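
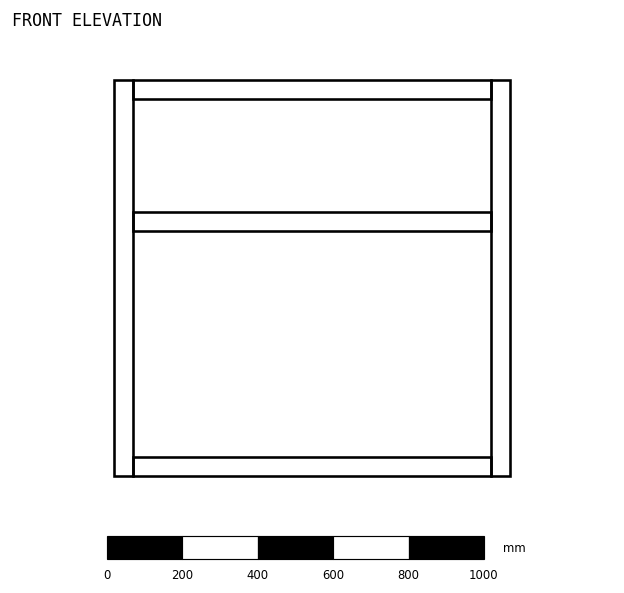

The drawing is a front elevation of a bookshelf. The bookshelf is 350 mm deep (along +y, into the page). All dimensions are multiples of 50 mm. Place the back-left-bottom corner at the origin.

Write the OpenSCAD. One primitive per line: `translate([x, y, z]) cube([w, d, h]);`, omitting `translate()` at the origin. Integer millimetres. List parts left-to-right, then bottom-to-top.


cube([50, 350, 1050]);
translate([50, 0, 0]) cube([950, 350, 50]);
translate([50, 0, 650]) cube([950, 350, 50]);
translate([50, 0, 1000]) cube([950, 350, 50]);
translate([1000, 0, 0]) cube([50, 350, 1050]);


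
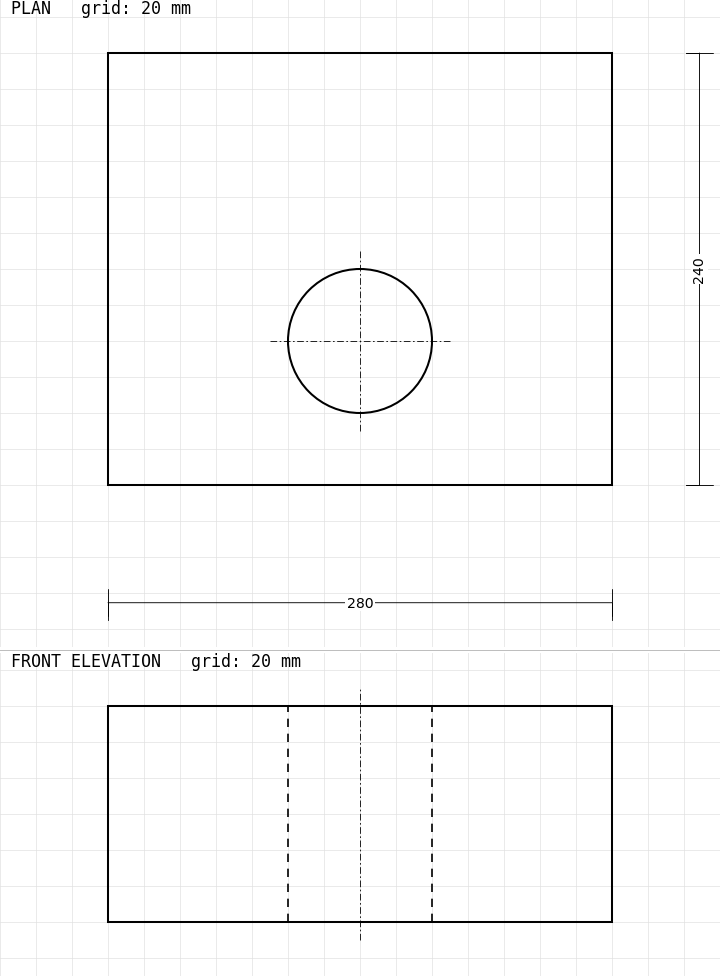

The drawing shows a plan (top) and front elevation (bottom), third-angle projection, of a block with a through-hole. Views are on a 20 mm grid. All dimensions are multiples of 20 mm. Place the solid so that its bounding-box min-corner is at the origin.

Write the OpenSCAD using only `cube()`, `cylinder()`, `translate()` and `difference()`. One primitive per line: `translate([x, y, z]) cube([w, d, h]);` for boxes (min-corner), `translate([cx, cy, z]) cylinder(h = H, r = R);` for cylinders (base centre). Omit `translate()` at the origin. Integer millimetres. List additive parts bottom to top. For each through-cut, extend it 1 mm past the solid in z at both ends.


difference() {
  cube([280, 240, 120]);
  translate([140, 80, -1]) cylinder(h = 122, r = 40);
}


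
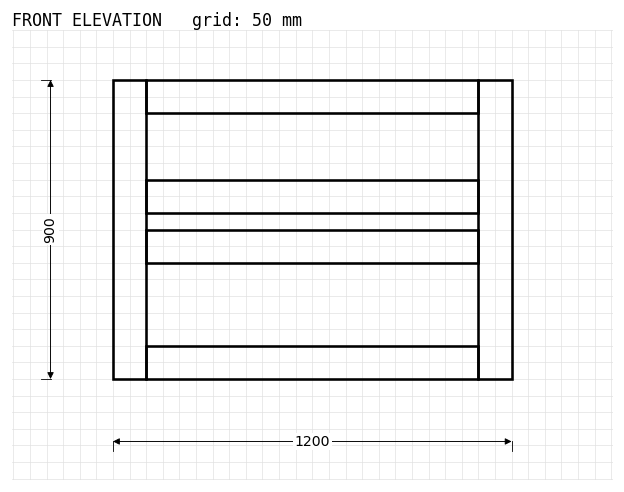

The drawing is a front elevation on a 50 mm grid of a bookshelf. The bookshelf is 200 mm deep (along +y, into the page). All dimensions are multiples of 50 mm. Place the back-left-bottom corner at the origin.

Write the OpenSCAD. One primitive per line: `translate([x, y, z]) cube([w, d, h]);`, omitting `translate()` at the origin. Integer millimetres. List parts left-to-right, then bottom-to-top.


cube([100, 200, 900]);
translate([100, 0, 0]) cube([1000, 200, 100]);
translate([100, 0, 350]) cube([1000, 200, 100]);
translate([100, 0, 500]) cube([1000, 200, 100]);
translate([100, 0, 800]) cube([1000, 200, 100]);
translate([1100, 0, 0]) cube([100, 200, 900]);


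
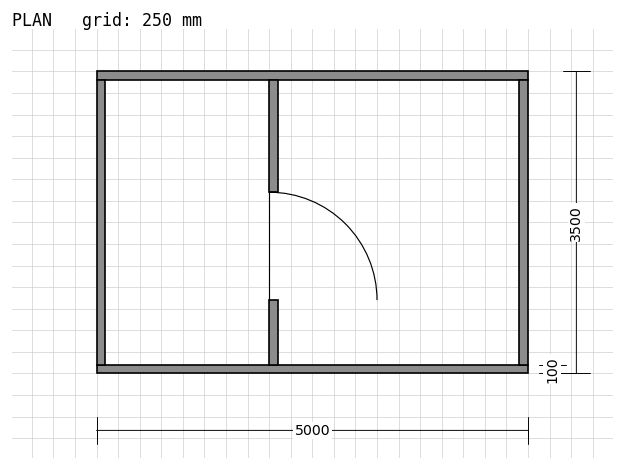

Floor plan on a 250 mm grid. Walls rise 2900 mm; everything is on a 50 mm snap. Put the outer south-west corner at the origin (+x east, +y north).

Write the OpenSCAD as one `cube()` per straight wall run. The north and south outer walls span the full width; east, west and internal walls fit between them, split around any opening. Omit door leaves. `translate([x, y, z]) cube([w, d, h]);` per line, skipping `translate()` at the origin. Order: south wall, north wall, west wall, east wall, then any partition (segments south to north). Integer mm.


cube([5000, 100, 2900]);
translate([0, 3400, 0]) cube([5000, 100, 2900]);
translate([0, 100, 0]) cube([100, 3300, 2900]);
translate([4900, 100, 0]) cube([100, 3300, 2900]);
translate([2000, 100, 0]) cube([100, 750, 2900]);
translate([2000, 2100, 0]) cube([100, 1300, 2900]);


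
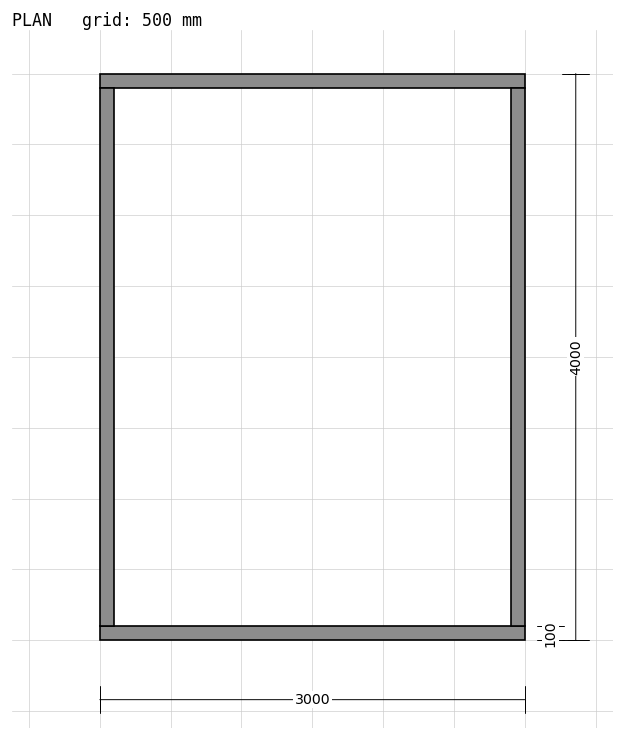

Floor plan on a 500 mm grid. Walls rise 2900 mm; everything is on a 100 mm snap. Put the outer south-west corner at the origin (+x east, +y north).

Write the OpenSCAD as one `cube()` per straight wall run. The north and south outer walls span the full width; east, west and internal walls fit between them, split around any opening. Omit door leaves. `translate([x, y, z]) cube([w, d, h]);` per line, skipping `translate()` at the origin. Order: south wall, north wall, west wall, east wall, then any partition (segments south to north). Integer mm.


cube([3000, 100, 2900]);
translate([0, 3900, 0]) cube([3000, 100, 2900]);
translate([0, 100, 0]) cube([100, 3800, 2900]);
translate([2900, 100, 0]) cube([100, 3800, 2900]);


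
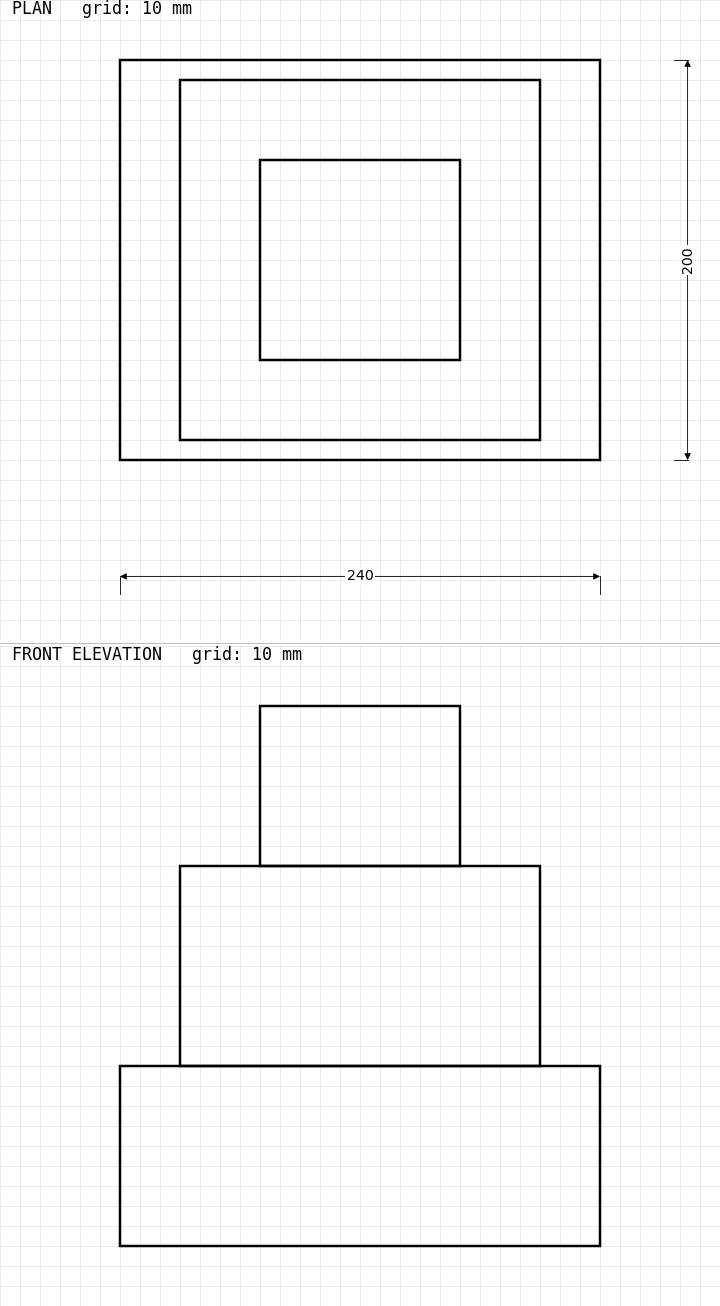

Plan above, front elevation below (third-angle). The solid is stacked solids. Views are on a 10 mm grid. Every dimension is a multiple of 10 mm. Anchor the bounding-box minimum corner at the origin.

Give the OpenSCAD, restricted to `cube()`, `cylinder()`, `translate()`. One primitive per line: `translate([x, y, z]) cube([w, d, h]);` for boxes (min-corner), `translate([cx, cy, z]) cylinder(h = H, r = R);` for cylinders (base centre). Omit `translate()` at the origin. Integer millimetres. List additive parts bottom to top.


cube([240, 200, 90]);
translate([30, 10, 90]) cube([180, 180, 100]);
translate([70, 50, 190]) cube([100, 100, 80]);


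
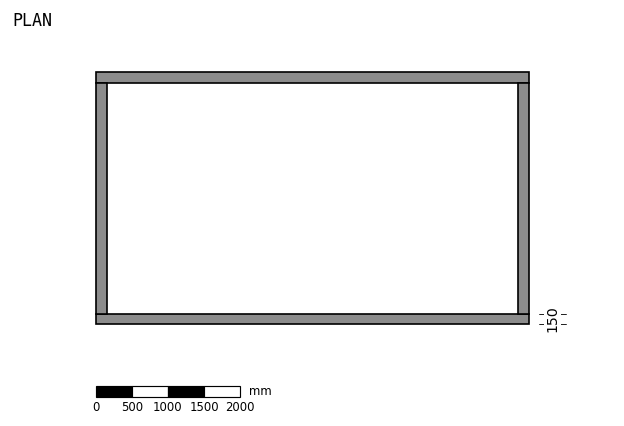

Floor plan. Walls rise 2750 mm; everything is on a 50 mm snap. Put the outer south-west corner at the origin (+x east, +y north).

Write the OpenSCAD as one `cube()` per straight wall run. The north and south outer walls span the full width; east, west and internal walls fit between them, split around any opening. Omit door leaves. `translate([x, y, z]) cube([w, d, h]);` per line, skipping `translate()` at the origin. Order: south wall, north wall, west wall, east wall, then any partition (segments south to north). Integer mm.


cube([6000, 150, 2750]);
translate([0, 3350, 0]) cube([6000, 150, 2750]);
translate([0, 150, 0]) cube([150, 3200, 2750]);
translate([5850, 150, 0]) cube([150, 3200, 2750]);


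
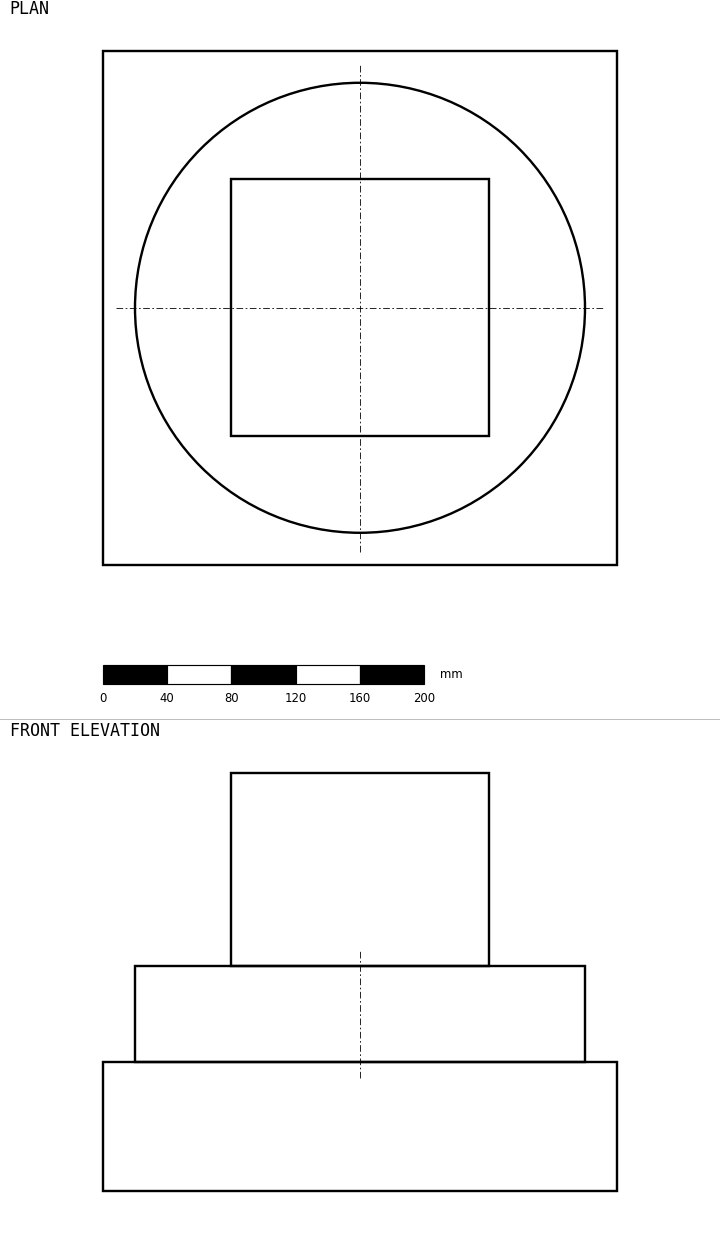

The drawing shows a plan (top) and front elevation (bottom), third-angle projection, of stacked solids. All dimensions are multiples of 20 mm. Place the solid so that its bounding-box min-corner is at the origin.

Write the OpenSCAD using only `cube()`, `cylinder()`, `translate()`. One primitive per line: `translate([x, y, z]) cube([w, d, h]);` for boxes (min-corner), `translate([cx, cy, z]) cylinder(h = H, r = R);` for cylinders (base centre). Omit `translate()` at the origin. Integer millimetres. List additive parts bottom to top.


cube([320, 320, 80]);
translate([160, 160, 80]) cylinder(h = 60, r = 140);
translate([80, 80, 140]) cube([160, 160, 120]);


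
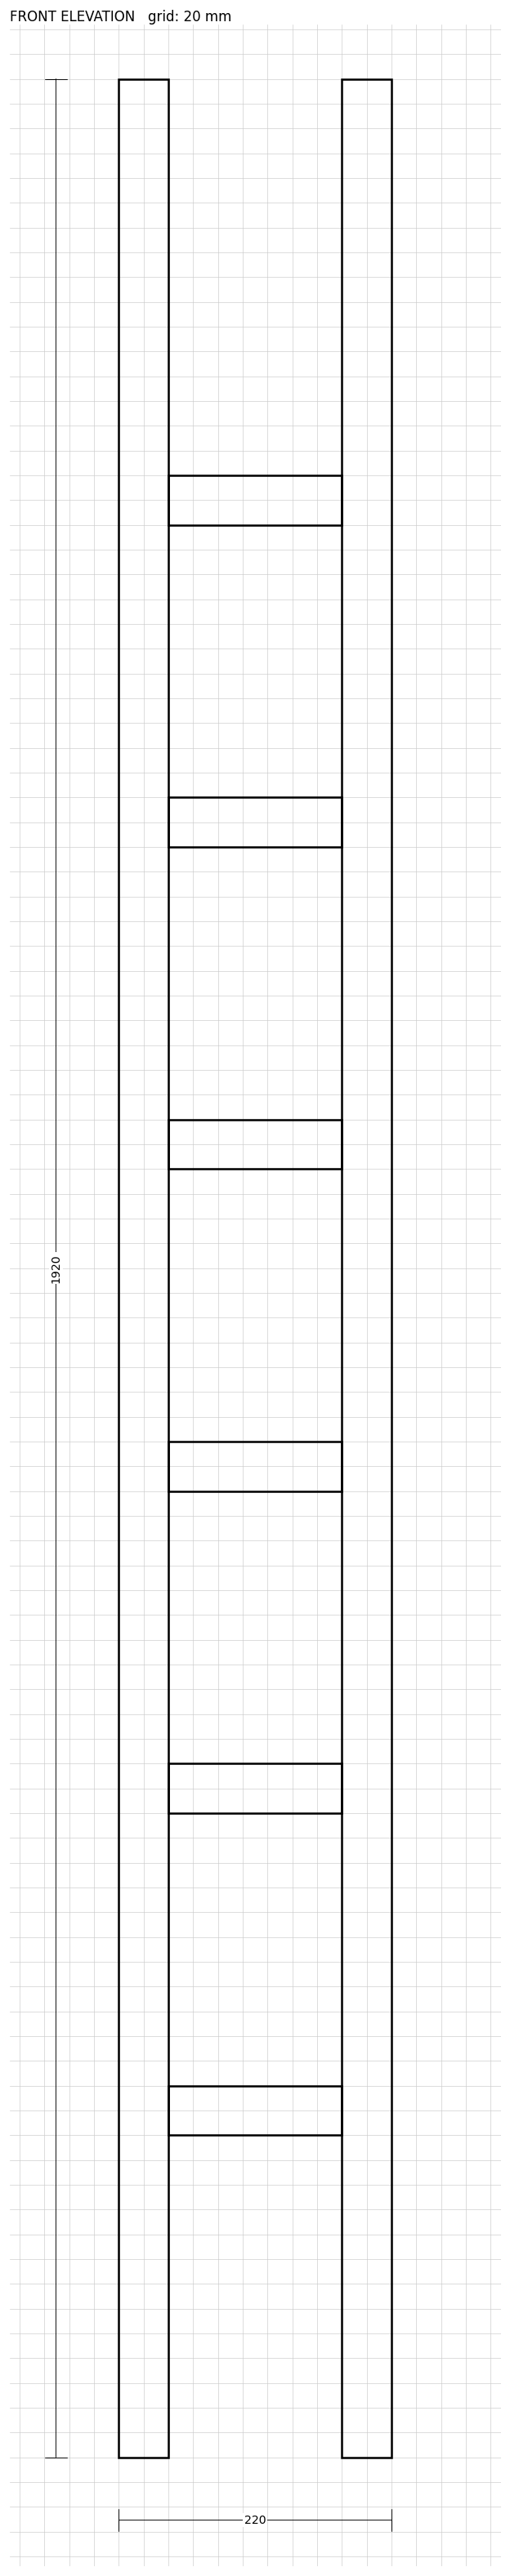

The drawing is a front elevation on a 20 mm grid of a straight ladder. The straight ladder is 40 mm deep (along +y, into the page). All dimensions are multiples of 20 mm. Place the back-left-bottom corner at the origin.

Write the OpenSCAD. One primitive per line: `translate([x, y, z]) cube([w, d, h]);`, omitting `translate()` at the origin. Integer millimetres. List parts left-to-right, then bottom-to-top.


cube([40, 40, 1920]);
translate([40, 0, 260]) cube([140, 40, 40]);
translate([40, 0, 520]) cube([140, 40, 40]);
translate([40, 0, 780]) cube([140, 40, 40]);
translate([40, 0, 1040]) cube([140, 40, 40]);
translate([40, 0, 1300]) cube([140, 40, 40]);
translate([40, 0, 1560]) cube([140, 40, 40]);
translate([180, 0, 0]) cube([40, 40, 1920]);


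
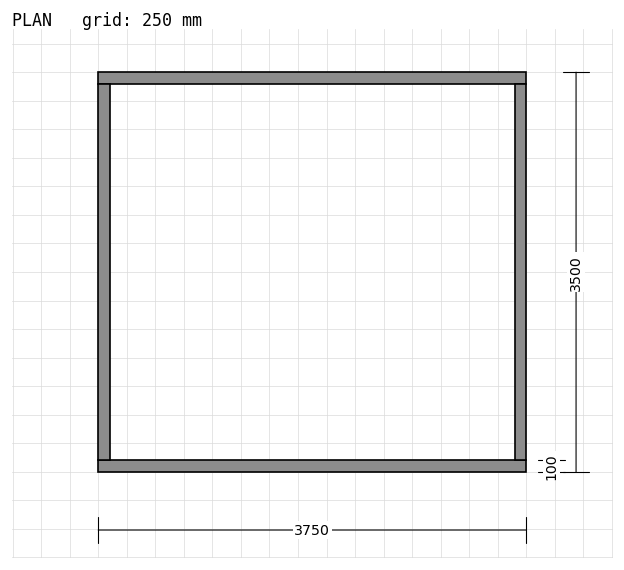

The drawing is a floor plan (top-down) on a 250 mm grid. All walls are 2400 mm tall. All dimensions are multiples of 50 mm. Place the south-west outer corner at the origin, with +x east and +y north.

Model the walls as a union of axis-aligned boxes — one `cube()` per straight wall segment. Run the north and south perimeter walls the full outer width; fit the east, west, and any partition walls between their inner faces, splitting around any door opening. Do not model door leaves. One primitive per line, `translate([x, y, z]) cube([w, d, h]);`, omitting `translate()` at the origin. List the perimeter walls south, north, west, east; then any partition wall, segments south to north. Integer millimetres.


cube([3750, 100, 2400]);
translate([0, 3400, 0]) cube([3750, 100, 2400]);
translate([0, 100, 0]) cube([100, 3300, 2400]);
translate([3650, 100, 0]) cube([100, 3300, 2400]);


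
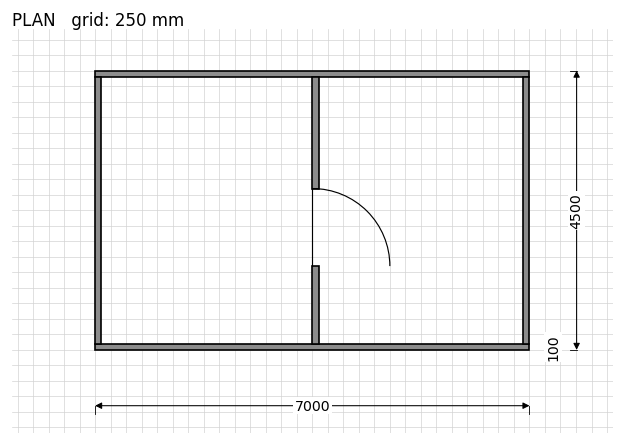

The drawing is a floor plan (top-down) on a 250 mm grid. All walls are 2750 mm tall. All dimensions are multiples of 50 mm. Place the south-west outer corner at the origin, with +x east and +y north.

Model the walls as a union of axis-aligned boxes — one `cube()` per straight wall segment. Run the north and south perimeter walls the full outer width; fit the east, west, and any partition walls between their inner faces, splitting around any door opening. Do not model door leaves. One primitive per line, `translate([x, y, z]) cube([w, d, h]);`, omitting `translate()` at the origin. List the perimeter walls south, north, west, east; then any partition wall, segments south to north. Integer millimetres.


cube([7000, 100, 2750]);
translate([0, 4400, 0]) cube([7000, 100, 2750]);
translate([0, 100, 0]) cube([100, 4300, 2750]);
translate([6900, 100, 0]) cube([100, 4300, 2750]);
translate([3500, 100, 0]) cube([100, 1250, 2750]);
translate([3500, 2600, 0]) cube([100, 1800, 2750]);


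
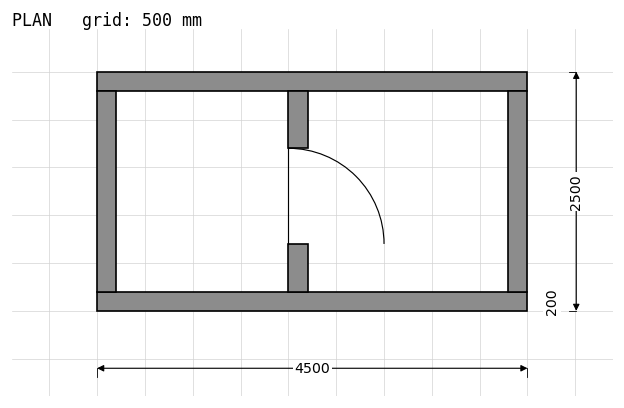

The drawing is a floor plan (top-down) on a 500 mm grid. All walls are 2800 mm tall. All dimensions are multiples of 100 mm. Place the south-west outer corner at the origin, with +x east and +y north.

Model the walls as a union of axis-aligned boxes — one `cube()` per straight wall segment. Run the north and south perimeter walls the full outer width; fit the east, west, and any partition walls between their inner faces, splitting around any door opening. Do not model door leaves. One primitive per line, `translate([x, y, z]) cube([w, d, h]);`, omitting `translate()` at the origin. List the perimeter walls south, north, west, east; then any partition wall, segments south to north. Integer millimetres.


cube([4500, 200, 2800]);
translate([0, 2300, 0]) cube([4500, 200, 2800]);
translate([0, 200, 0]) cube([200, 2100, 2800]);
translate([4300, 200, 0]) cube([200, 2100, 2800]);
translate([2000, 200, 0]) cube([200, 500, 2800]);
translate([2000, 1700, 0]) cube([200, 600, 2800]);


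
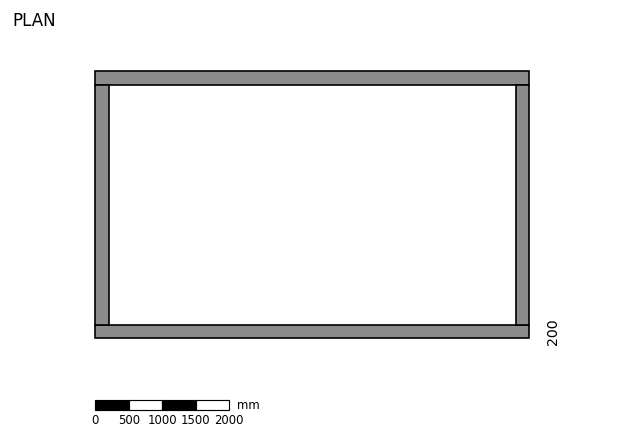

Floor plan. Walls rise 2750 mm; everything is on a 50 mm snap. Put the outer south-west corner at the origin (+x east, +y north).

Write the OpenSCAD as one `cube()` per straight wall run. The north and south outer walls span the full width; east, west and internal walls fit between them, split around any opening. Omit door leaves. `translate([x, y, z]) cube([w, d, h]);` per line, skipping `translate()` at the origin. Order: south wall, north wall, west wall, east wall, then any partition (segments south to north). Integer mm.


cube([6500, 200, 2750]);
translate([0, 3800, 0]) cube([6500, 200, 2750]);
translate([0, 200, 0]) cube([200, 3600, 2750]);
translate([6300, 200, 0]) cube([200, 3600, 2750]);


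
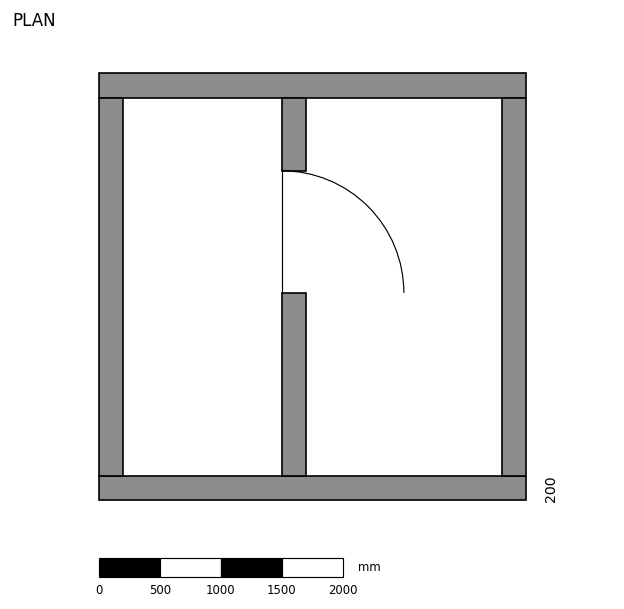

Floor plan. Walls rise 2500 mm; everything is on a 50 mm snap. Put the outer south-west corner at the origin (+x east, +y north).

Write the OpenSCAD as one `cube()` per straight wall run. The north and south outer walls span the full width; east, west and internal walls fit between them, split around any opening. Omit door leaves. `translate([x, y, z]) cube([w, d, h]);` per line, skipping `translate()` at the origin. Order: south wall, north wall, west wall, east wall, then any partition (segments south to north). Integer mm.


cube([3500, 200, 2500]);
translate([0, 3300, 0]) cube([3500, 200, 2500]);
translate([0, 200, 0]) cube([200, 3100, 2500]);
translate([3300, 200, 0]) cube([200, 3100, 2500]);
translate([1500, 200, 0]) cube([200, 1500, 2500]);
translate([1500, 2700, 0]) cube([200, 600, 2500]);


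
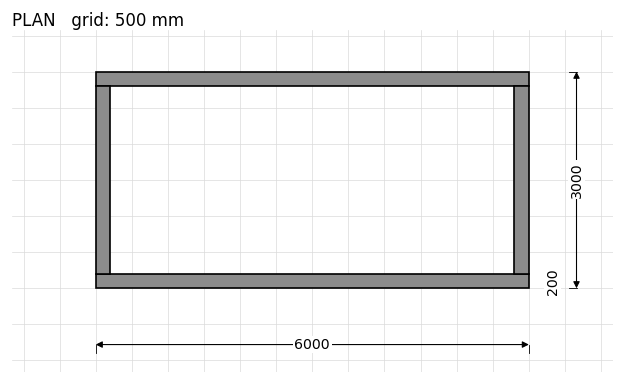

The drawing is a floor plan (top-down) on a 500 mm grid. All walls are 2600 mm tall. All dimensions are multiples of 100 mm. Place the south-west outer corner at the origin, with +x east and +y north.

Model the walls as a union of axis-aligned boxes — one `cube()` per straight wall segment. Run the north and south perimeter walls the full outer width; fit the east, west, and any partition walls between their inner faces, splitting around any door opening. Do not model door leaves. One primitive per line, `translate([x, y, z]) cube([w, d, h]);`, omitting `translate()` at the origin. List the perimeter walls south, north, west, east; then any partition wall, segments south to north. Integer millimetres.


cube([6000, 200, 2600]);
translate([0, 2800, 0]) cube([6000, 200, 2600]);
translate([0, 200, 0]) cube([200, 2600, 2600]);
translate([5800, 200, 0]) cube([200, 2600, 2600]);


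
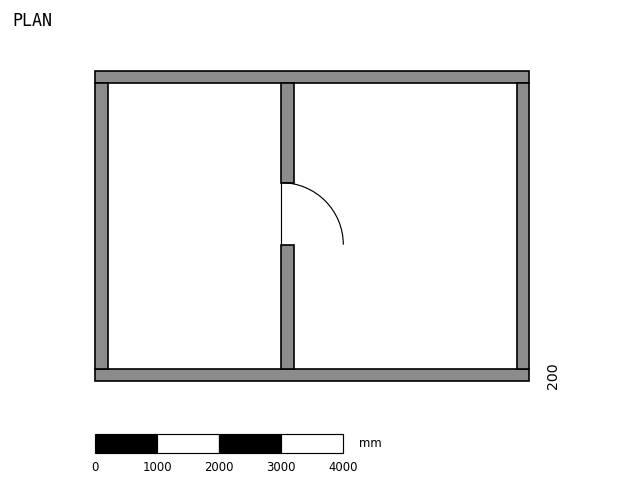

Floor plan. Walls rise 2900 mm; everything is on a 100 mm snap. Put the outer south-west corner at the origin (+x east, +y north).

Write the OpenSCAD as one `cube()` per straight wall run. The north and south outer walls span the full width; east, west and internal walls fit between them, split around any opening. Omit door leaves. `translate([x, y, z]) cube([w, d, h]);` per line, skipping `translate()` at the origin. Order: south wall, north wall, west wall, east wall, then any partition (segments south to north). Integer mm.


cube([7000, 200, 2900]);
translate([0, 4800, 0]) cube([7000, 200, 2900]);
translate([0, 200, 0]) cube([200, 4600, 2900]);
translate([6800, 200, 0]) cube([200, 4600, 2900]);
translate([3000, 200, 0]) cube([200, 2000, 2900]);
translate([3000, 3200, 0]) cube([200, 1600, 2900]);


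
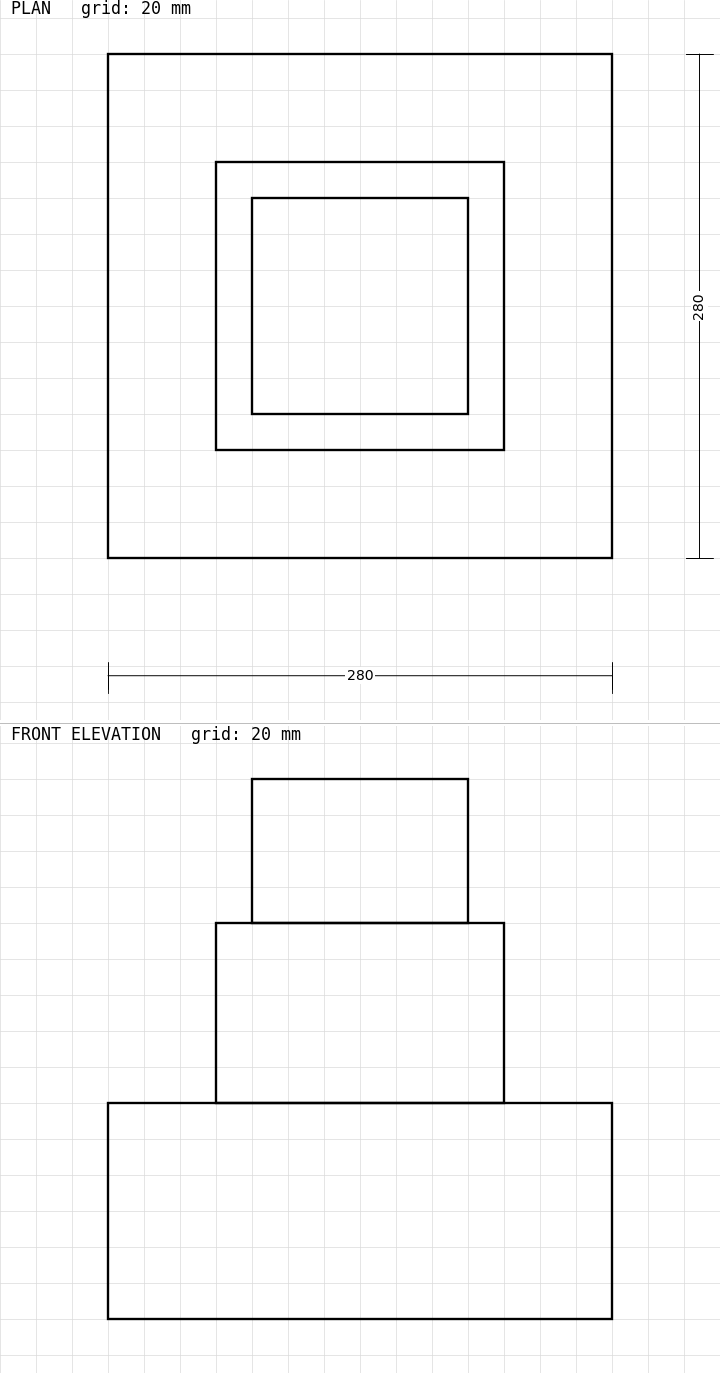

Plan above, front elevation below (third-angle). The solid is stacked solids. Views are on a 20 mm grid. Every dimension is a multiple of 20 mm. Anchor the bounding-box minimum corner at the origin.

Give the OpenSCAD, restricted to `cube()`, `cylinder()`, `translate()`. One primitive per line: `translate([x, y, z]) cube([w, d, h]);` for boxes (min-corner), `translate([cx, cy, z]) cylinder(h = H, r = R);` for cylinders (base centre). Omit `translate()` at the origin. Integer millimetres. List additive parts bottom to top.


cube([280, 280, 120]);
translate([60, 60, 120]) cube([160, 160, 100]);
translate([80, 80, 220]) cube([120, 120, 80]);


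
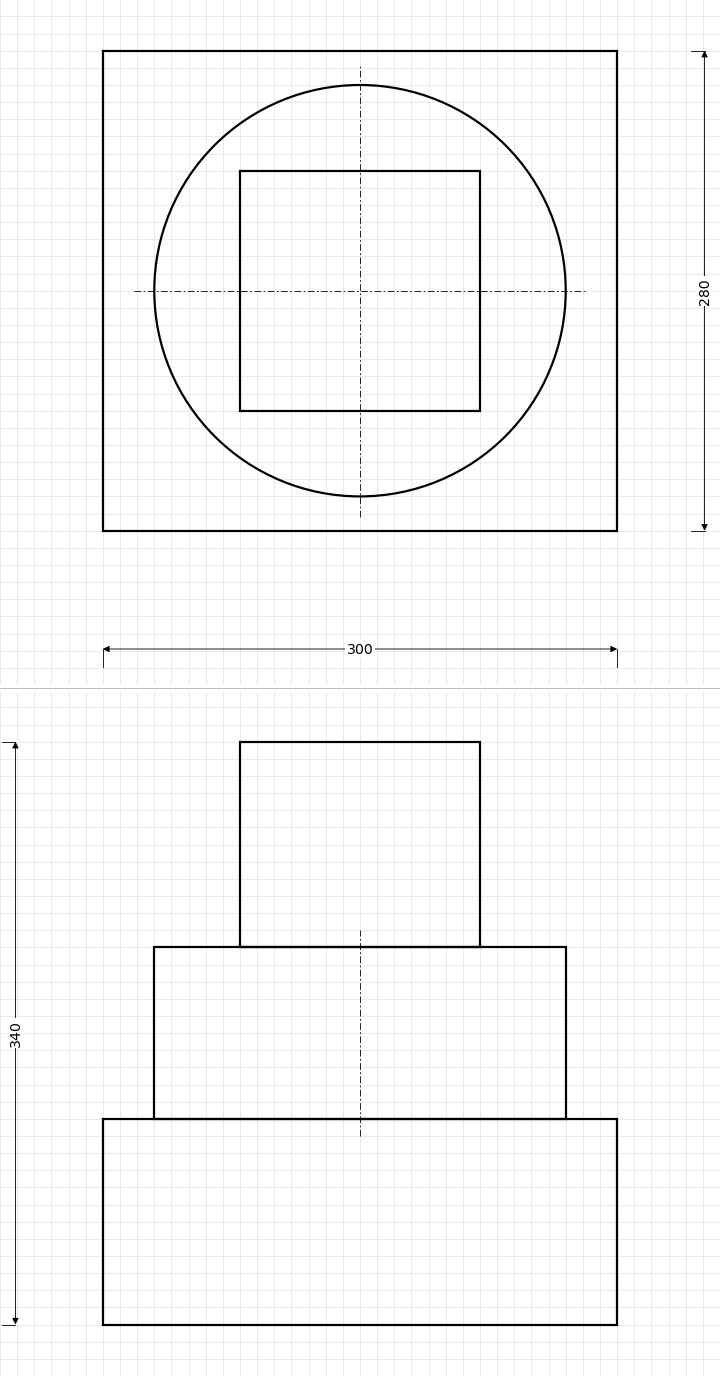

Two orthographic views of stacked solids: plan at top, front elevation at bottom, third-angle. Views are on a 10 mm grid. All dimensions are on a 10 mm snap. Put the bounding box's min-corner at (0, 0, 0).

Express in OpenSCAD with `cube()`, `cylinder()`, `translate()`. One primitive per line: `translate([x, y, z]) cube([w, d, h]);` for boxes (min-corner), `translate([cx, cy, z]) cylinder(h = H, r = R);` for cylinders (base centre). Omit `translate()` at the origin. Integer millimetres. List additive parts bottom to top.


cube([300, 280, 120]);
translate([150, 140, 120]) cylinder(h = 100, r = 120);
translate([80, 70, 220]) cube([140, 140, 120]);


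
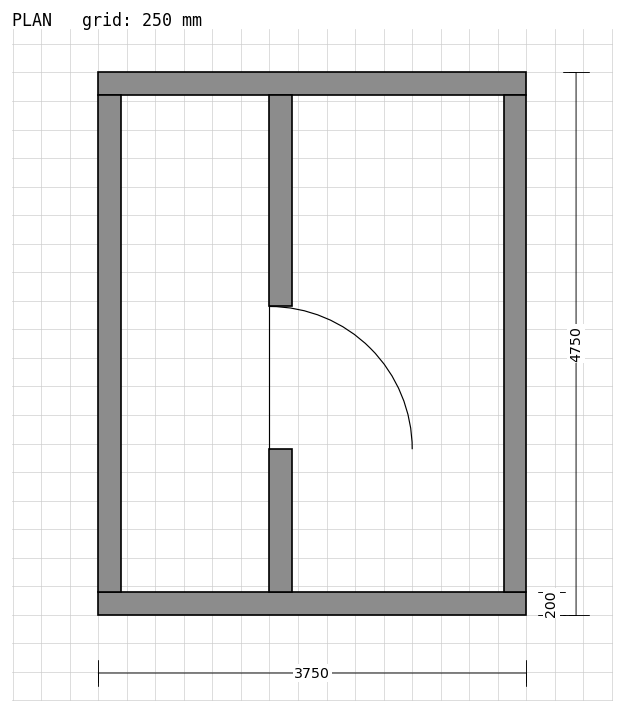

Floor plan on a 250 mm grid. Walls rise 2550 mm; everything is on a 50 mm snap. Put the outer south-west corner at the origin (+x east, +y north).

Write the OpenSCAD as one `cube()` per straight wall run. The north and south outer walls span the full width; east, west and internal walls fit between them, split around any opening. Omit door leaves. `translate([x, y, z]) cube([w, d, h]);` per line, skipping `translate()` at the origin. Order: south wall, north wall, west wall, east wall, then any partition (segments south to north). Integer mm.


cube([3750, 200, 2550]);
translate([0, 4550, 0]) cube([3750, 200, 2550]);
translate([0, 200, 0]) cube([200, 4350, 2550]);
translate([3550, 200, 0]) cube([200, 4350, 2550]);
translate([1500, 200, 0]) cube([200, 1250, 2550]);
translate([1500, 2700, 0]) cube([200, 1850, 2550]);


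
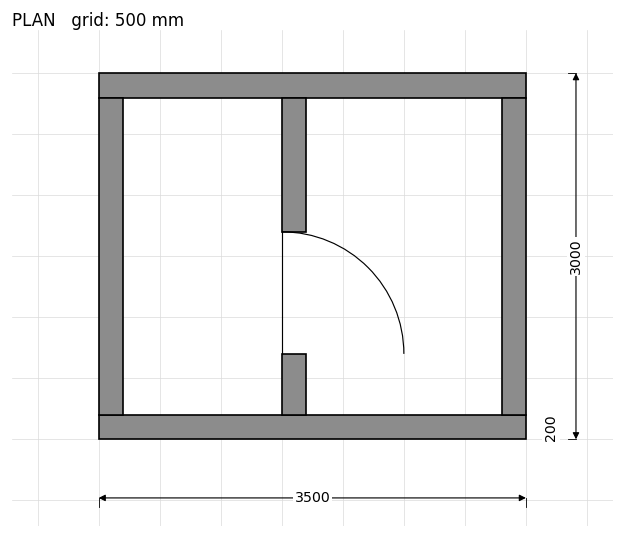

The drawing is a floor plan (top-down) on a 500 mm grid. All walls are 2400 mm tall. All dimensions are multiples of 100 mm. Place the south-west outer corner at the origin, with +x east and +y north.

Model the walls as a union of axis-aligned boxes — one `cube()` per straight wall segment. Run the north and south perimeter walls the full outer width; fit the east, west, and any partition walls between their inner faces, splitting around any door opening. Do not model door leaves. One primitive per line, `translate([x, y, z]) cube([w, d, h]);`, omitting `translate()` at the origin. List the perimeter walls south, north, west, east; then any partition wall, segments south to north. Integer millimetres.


cube([3500, 200, 2400]);
translate([0, 2800, 0]) cube([3500, 200, 2400]);
translate([0, 200, 0]) cube([200, 2600, 2400]);
translate([3300, 200, 0]) cube([200, 2600, 2400]);
translate([1500, 200, 0]) cube([200, 500, 2400]);
translate([1500, 1700, 0]) cube([200, 1100, 2400]);


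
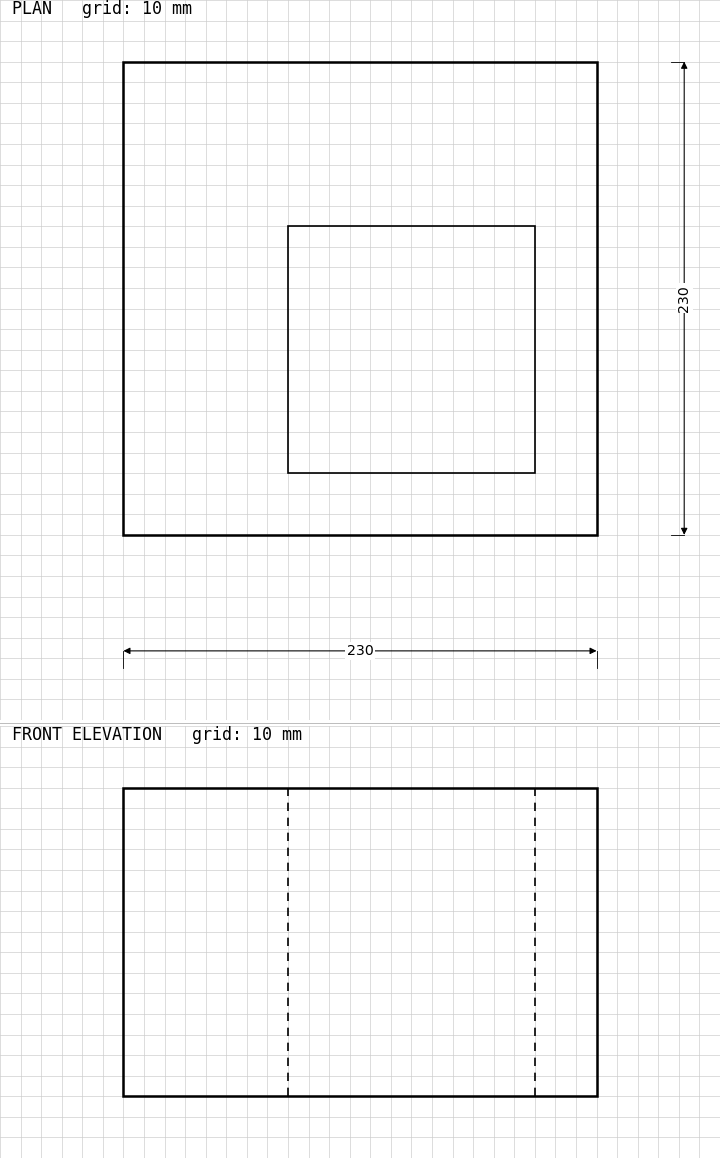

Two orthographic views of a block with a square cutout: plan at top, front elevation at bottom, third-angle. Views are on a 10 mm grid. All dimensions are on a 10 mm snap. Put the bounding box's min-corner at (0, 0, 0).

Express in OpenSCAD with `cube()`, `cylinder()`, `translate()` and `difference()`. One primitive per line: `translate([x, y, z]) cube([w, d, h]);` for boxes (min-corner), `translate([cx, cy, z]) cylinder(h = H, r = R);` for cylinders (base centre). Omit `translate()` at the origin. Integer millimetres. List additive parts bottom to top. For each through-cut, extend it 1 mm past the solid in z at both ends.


difference() {
  cube([230, 230, 150]);
  translate([80, 30, -1]) cube([120, 120, 152]);
}


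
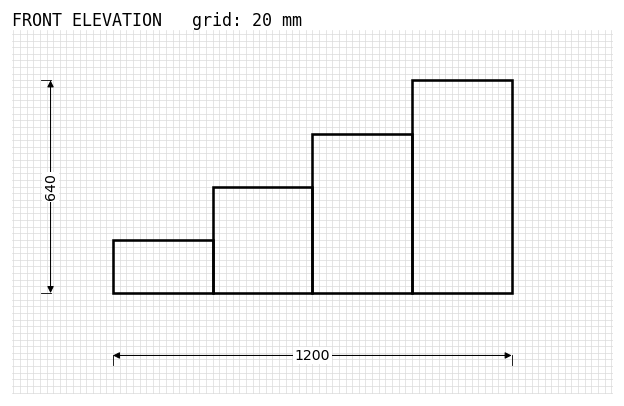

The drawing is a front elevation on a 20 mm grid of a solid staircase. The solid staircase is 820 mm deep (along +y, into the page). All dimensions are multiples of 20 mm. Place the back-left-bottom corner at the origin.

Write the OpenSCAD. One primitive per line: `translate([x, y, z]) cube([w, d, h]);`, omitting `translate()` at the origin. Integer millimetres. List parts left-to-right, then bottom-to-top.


cube([300, 820, 160]);
translate([300, 0, 0]) cube([300, 820, 320]);
translate([600, 0, 0]) cube([300, 820, 480]);
translate([900, 0, 0]) cube([300, 820, 640]);


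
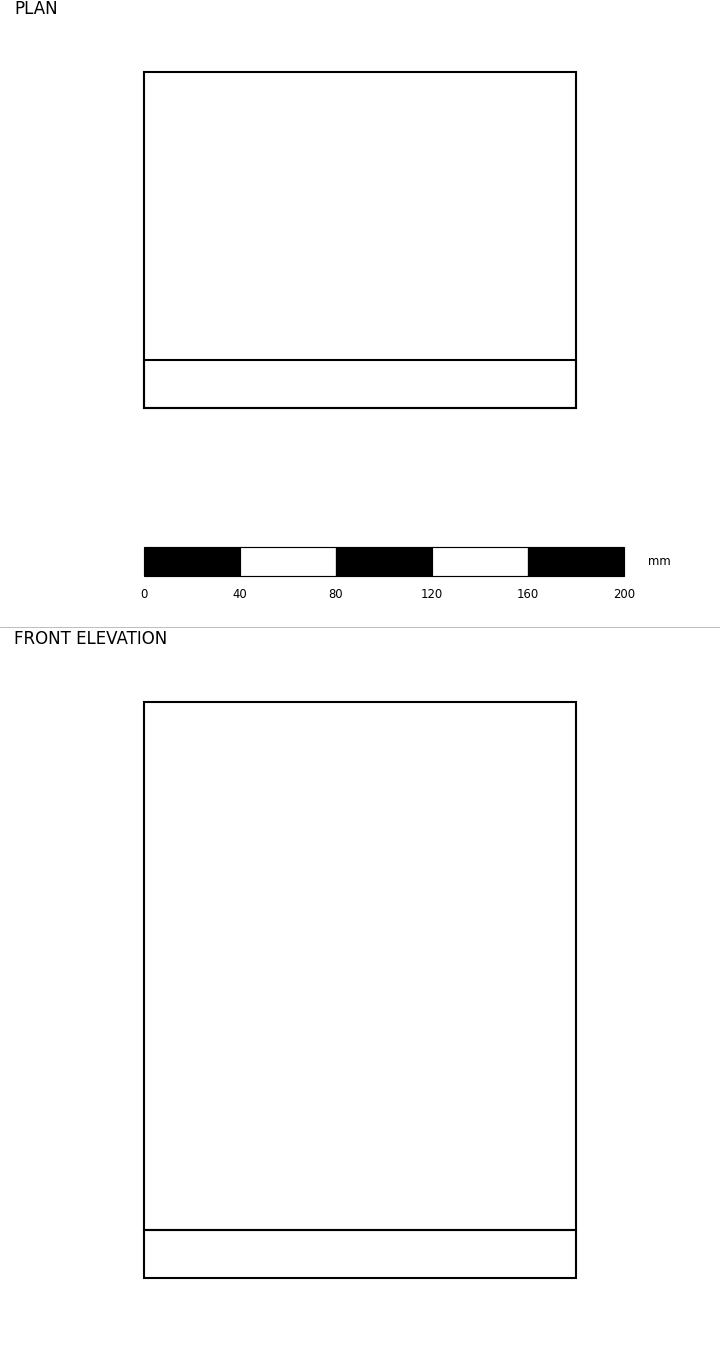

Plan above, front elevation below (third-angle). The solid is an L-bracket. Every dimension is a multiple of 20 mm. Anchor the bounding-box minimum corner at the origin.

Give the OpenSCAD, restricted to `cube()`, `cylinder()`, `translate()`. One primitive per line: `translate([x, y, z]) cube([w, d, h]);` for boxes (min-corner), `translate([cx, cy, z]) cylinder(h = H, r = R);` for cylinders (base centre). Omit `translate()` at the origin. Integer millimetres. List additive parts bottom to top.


cube([180, 140, 20]);
translate([0, 0, 20]) cube([180, 20, 220]);


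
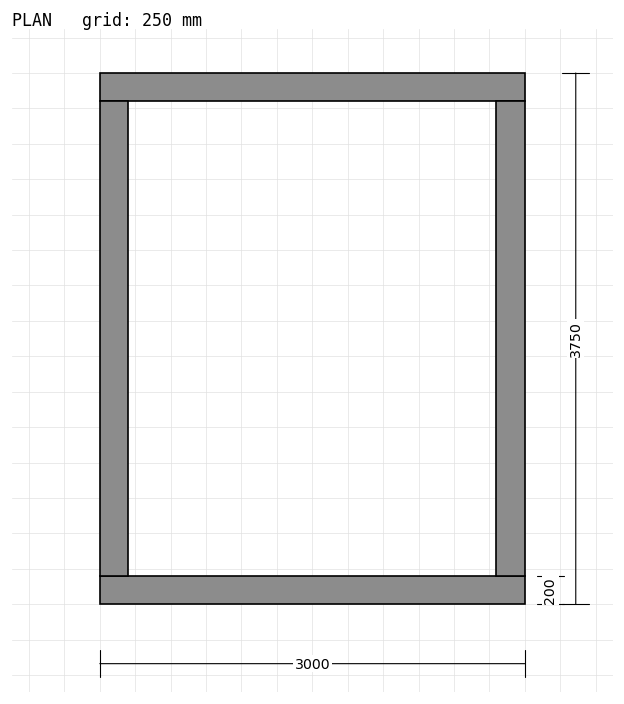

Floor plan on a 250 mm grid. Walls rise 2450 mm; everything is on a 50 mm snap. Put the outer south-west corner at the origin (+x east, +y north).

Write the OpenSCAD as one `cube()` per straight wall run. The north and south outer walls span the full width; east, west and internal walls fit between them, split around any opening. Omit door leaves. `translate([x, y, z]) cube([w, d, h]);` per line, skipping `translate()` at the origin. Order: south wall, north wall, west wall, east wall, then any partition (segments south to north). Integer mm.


cube([3000, 200, 2450]);
translate([0, 3550, 0]) cube([3000, 200, 2450]);
translate([0, 200, 0]) cube([200, 3350, 2450]);
translate([2800, 200, 0]) cube([200, 3350, 2450]);


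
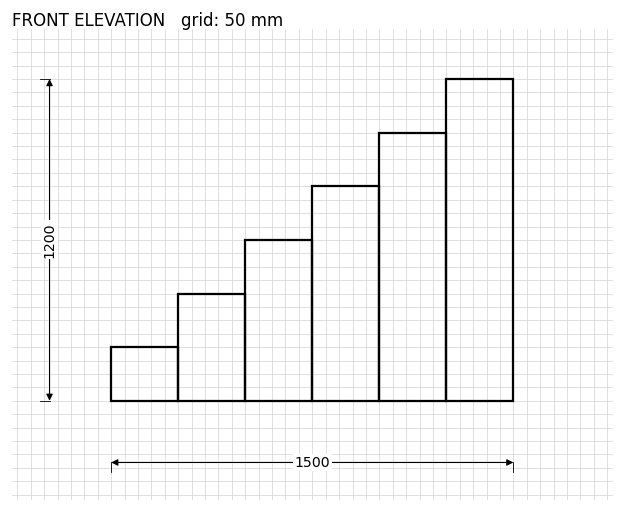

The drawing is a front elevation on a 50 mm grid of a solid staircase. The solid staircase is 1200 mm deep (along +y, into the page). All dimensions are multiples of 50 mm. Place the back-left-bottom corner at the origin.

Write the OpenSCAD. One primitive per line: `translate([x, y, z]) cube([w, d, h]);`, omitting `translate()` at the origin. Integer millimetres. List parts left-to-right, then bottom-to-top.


cube([250, 1200, 200]);
translate([250, 0, 0]) cube([250, 1200, 400]);
translate([500, 0, 0]) cube([250, 1200, 600]);
translate([750, 0, 0]) cube([250, 1200, 800]);
translate([1000, 0, 0]) cube([250, 1200, 1000]);
translate([1250, 0, 0]) cube([250, 1200, 1200]);


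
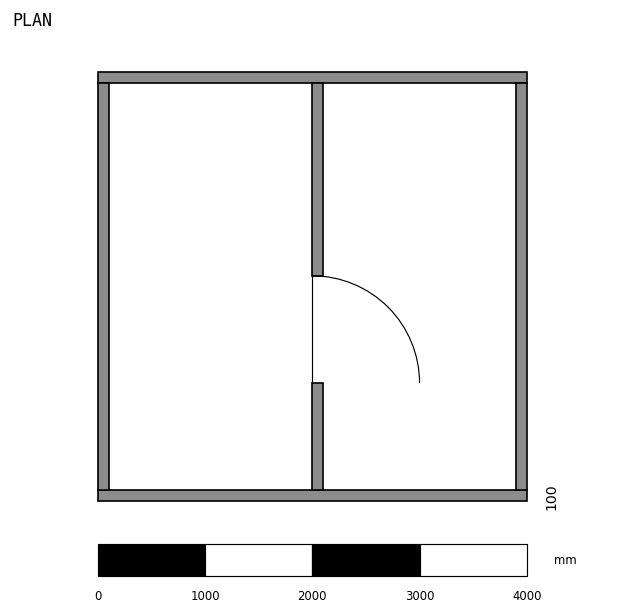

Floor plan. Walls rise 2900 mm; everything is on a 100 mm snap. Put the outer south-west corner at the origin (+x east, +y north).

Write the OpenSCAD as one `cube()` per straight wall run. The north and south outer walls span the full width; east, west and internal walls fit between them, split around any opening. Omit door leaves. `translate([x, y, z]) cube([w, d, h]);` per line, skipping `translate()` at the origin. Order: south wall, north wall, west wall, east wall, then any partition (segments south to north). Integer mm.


cube([4000, 100, 2900]);
translate([0, 3900, 0]) cube([4000, 100, 2900]);
translate([0, 100, 0]) cube([100, 3800, 2900]);
translate([3900, 100, 0]) cube([100, 3800, 2900]);
translate([2000, 100, 0]) cube([100, 1000, 2900]);
translate([2000, 2100, 0]) cube([100, 1800, 2900]);


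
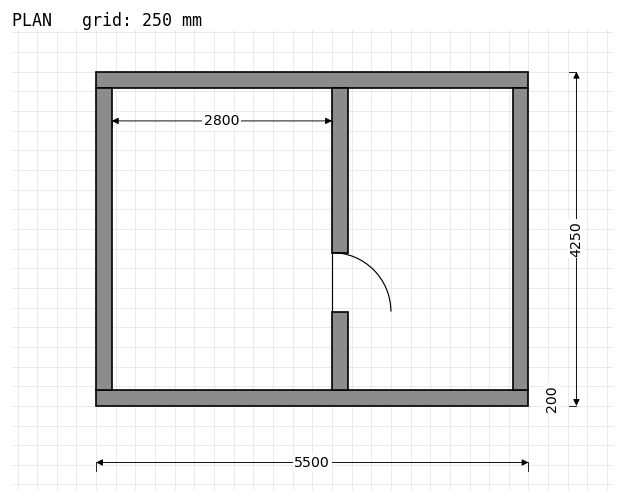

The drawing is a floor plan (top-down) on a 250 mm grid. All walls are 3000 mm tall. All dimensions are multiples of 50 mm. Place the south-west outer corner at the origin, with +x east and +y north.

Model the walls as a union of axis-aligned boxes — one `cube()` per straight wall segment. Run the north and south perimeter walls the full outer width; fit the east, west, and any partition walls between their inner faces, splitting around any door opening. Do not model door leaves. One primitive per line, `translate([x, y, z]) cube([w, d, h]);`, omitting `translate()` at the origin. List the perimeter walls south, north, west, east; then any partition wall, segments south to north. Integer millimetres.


cube([5500, 200, 3000]);
translate([0, 4050, 0]) cube([5500, 200, 3000]);
translate([0, 200, 0]) cube([200, 3850, 3000]);
translate([5300, 200, 0]) cube([200, 3850, 3000]);
translate([3000, 200, 0]) cube([200, 1000, 3000]);
translate([3000, 1950, 0]) cube([200, 2100, 3000]);


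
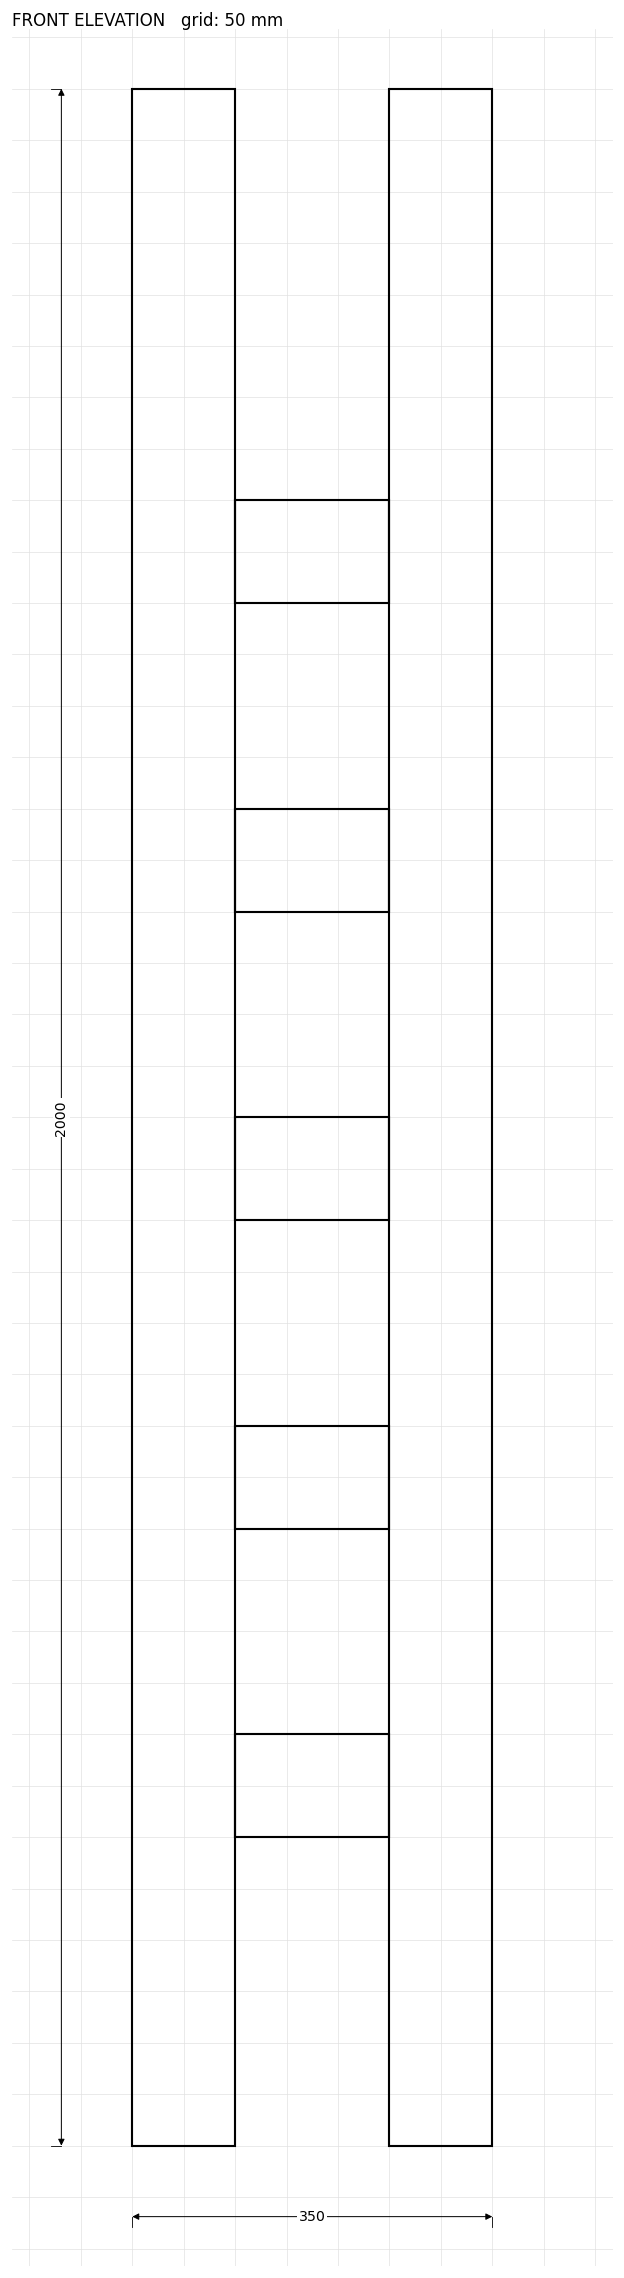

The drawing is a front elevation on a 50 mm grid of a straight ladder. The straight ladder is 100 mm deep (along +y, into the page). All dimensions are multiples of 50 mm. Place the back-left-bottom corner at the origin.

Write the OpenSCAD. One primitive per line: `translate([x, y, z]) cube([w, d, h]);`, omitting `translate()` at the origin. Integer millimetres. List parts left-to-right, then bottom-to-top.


cube([100, 100, 2000]);
translate([100, 0, 300]) cube([150, 100, 100]);
translate([100, 0, 600]) cube([150, 100, 100]);
translate([100, 0, 900]) cube([150, 100, 100]);
translate([100, 0, 1200]) cube([150, 100, 100]);
translate([100, 0, 1500]) cube([150, 100, 100]);
translate([250, 0, 0]) cube([100, 100, 2000]);


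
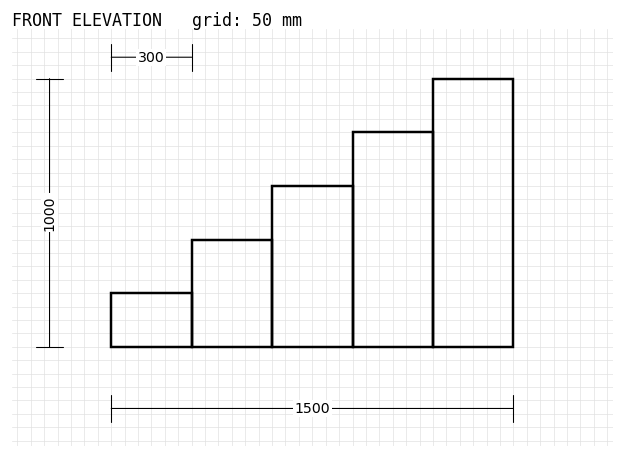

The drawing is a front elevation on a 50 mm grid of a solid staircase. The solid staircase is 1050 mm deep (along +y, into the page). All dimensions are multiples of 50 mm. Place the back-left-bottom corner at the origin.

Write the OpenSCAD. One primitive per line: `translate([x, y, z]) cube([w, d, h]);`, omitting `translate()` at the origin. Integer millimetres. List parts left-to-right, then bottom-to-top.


cube([300, 1050, 200]);
translate([300, 0, 0]) cube([300, 1050, 400]);
translate([600, 0, 0]) cube([300, 1050, 600]);
translate([900, 0, 0]) cube([300, 1050, 800]);
translate([1200, 0, 0]) cube([300, 1050, 1000]);


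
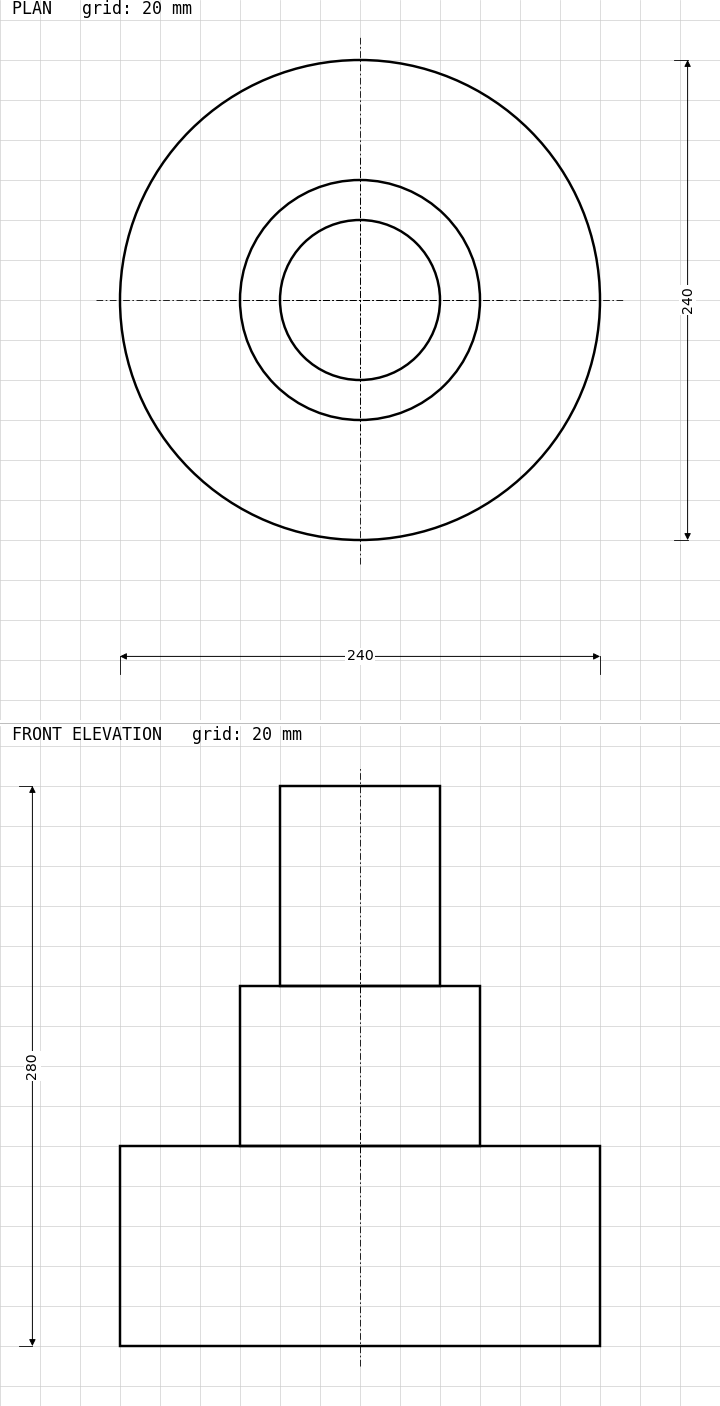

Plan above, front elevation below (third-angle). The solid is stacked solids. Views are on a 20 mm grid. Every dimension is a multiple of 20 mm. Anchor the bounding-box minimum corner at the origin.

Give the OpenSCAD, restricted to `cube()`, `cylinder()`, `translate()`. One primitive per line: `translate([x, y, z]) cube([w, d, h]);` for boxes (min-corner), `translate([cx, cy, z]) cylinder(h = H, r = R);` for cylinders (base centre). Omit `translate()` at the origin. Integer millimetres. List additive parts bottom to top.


translate([120, 120, 0]) cylinder(h = 100, r = 120);
translate([120, 120, 100]) cylinder(h = 80, r = 60);
translate([120, 120, 180]) cylinder(h = 100, r = 40);


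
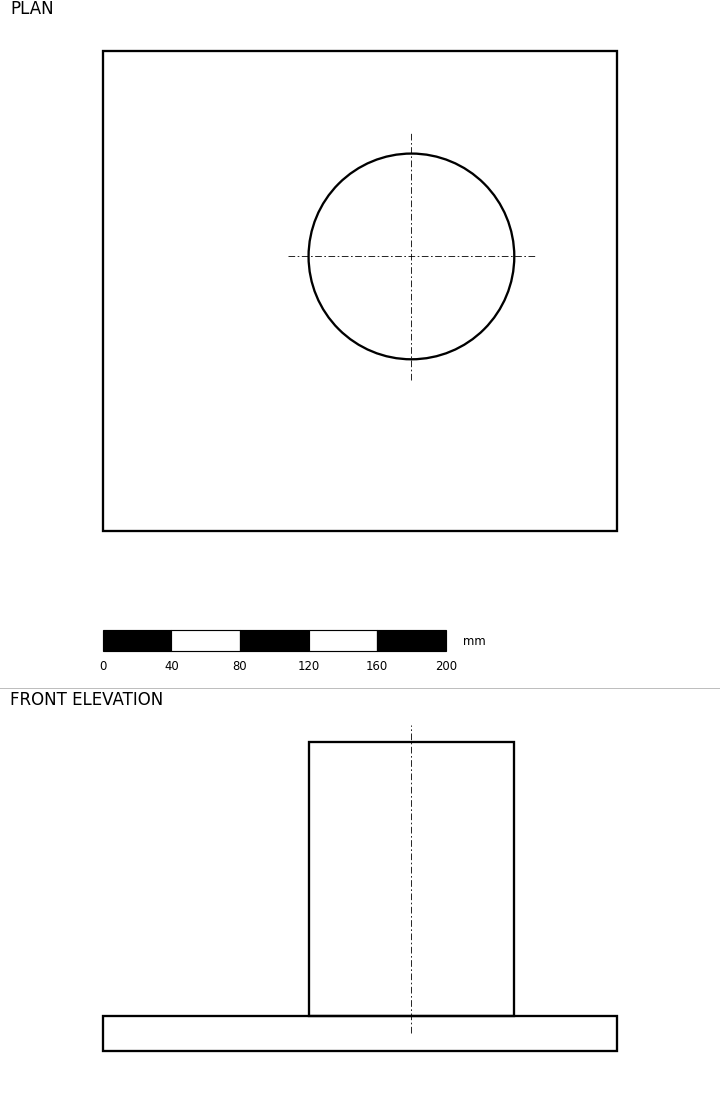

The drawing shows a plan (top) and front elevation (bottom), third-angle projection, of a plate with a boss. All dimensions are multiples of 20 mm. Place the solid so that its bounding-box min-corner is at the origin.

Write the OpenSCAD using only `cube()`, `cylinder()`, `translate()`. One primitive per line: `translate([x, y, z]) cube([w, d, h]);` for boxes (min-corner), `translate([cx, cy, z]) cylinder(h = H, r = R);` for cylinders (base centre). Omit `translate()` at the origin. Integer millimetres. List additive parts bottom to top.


cube([300, 280, 20]);
translate([180, 160, 20]) cylinder(h = 160, r = 60);


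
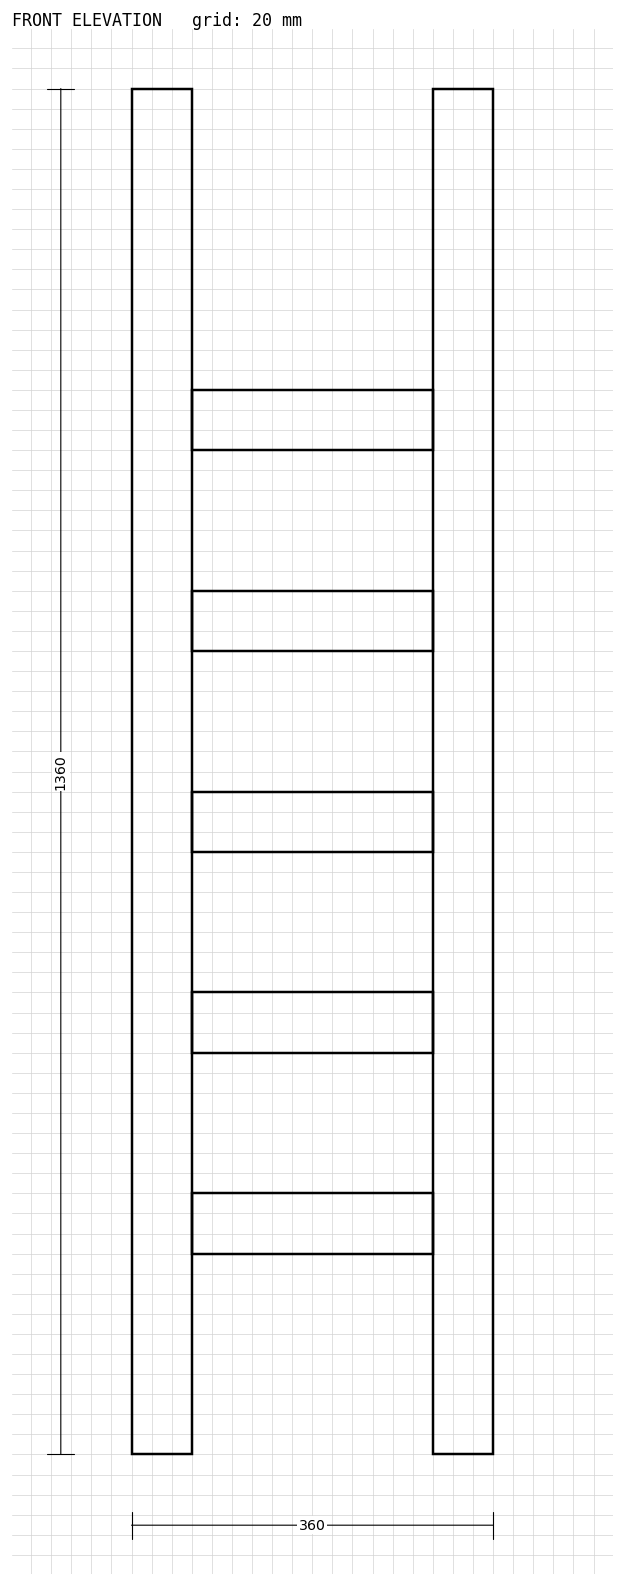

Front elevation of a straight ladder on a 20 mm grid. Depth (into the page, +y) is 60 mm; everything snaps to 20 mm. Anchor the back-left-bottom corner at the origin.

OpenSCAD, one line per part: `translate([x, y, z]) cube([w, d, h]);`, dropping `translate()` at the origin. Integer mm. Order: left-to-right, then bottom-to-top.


cube([60, 60, 1360]);
translate([60, 0, 200]) cube([240, 60, 60]);
translate([60, 0, 400]) cube([240, 60, 60]);
translate([60, 0, 600]) cube([240, 60, 60]);
translate([60, 0, 800]) cube([240, 60, 60]);
translate([60, 0, 1000]) cube([240, 60, 60]);
translate([300, 0, 0]) cube([60, 60, 1360]);


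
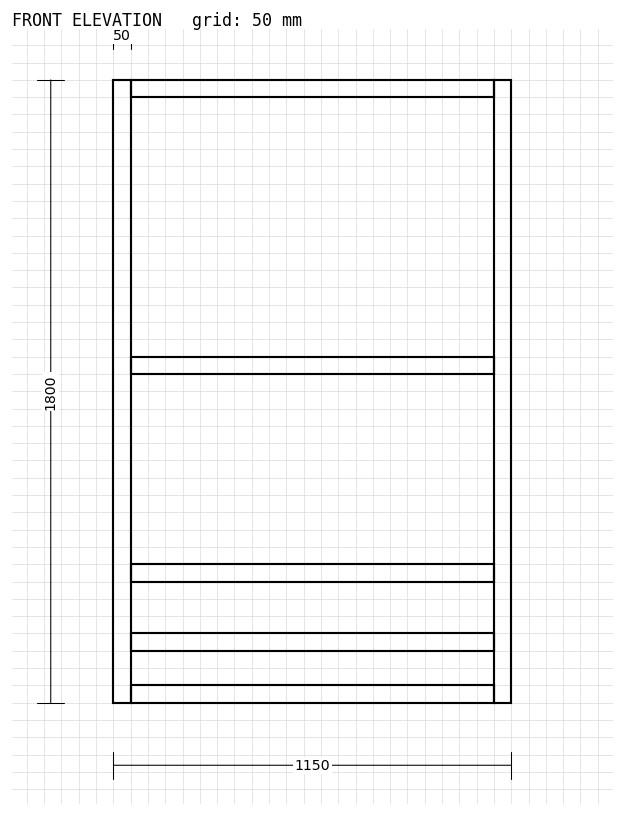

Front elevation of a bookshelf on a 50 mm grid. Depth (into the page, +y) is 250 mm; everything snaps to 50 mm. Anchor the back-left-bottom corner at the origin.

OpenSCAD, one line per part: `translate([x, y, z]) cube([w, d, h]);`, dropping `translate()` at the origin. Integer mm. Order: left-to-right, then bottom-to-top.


cube([50, 250, 1800]);
translate([50, 0, 0]) cube([1050, 250, 50]);
translate([50, 0, 150]) cube([1050, 250, 50]);
translate([50, 0, 350]) cube([1050, 250, 50]);
translate([50, 0, 950]) cube([1050, 250, 50]);
translate([50, 0, 1750]) cube([1050, 250, 50]);
translate([1100, 0, 0]) cube([50, 250, 1800]);


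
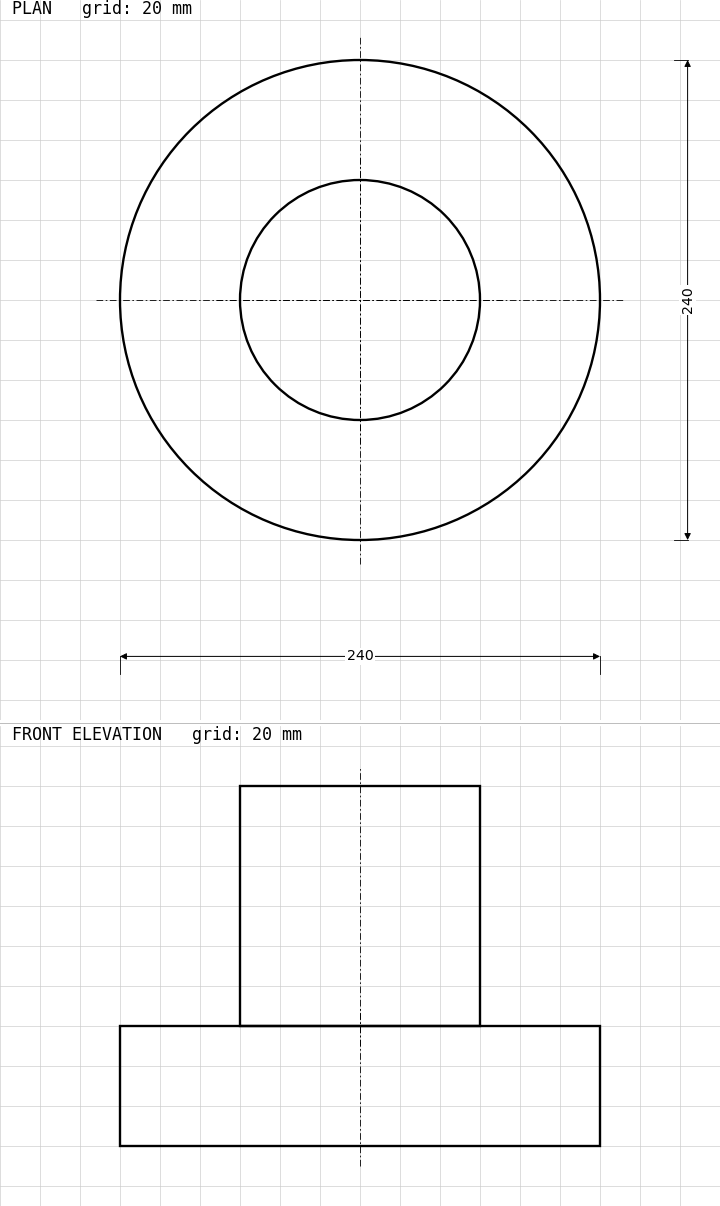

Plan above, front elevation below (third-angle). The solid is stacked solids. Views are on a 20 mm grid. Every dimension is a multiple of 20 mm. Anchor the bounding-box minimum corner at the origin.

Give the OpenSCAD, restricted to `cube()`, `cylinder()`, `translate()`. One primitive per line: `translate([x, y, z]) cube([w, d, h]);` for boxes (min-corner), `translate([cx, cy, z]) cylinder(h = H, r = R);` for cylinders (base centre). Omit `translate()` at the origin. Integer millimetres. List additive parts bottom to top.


translate([120, 120, 0]) cylinder(h = 60, r = 120);
translate([120, 120, 60]) cylinder(h = 120, r = 60);


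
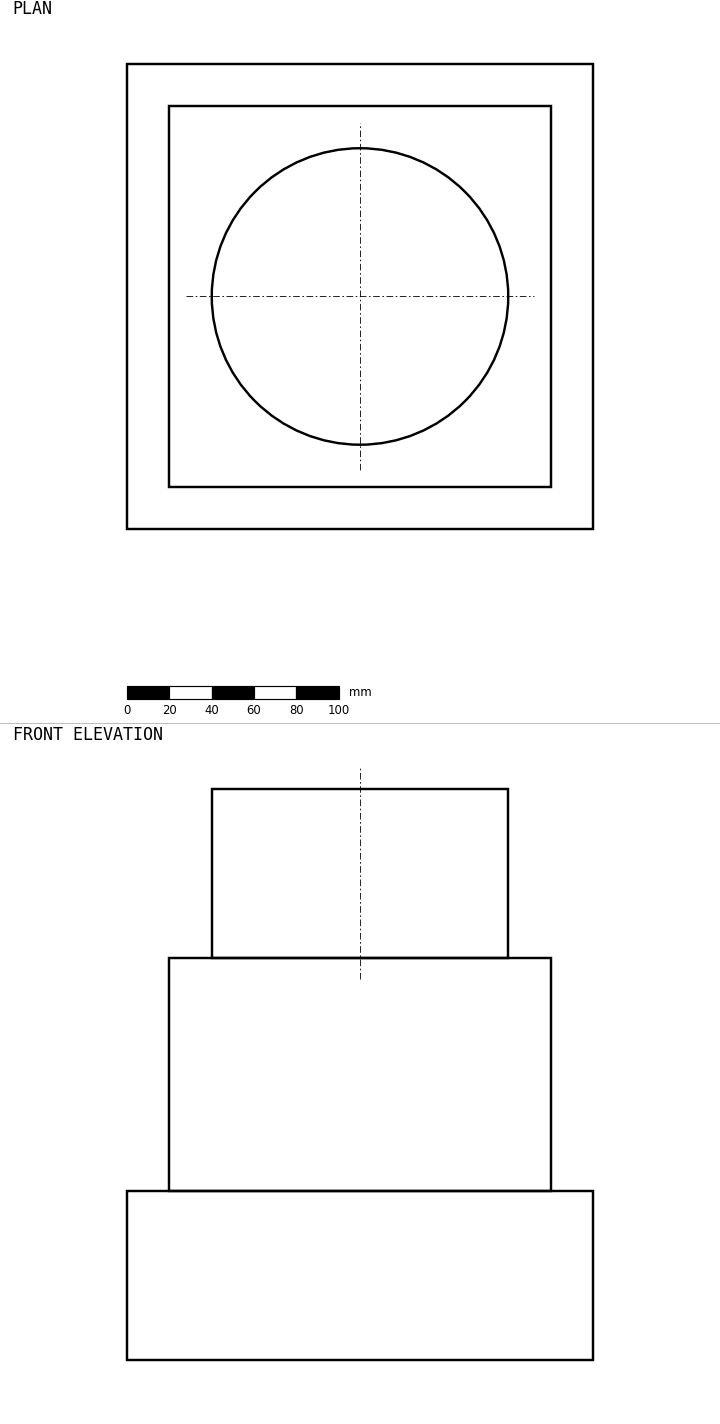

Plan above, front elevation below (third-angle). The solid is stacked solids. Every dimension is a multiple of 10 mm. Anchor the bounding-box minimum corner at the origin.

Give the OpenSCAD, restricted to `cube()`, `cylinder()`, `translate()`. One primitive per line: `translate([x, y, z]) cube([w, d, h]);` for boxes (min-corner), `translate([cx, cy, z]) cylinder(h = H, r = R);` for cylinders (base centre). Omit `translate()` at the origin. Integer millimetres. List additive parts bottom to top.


cube([220, 220, 80]);
translate([20, 20, 80]) cube([180, 180, 110]);
translate([110, 110, 190]) cylinder(h = 80, r = 70);


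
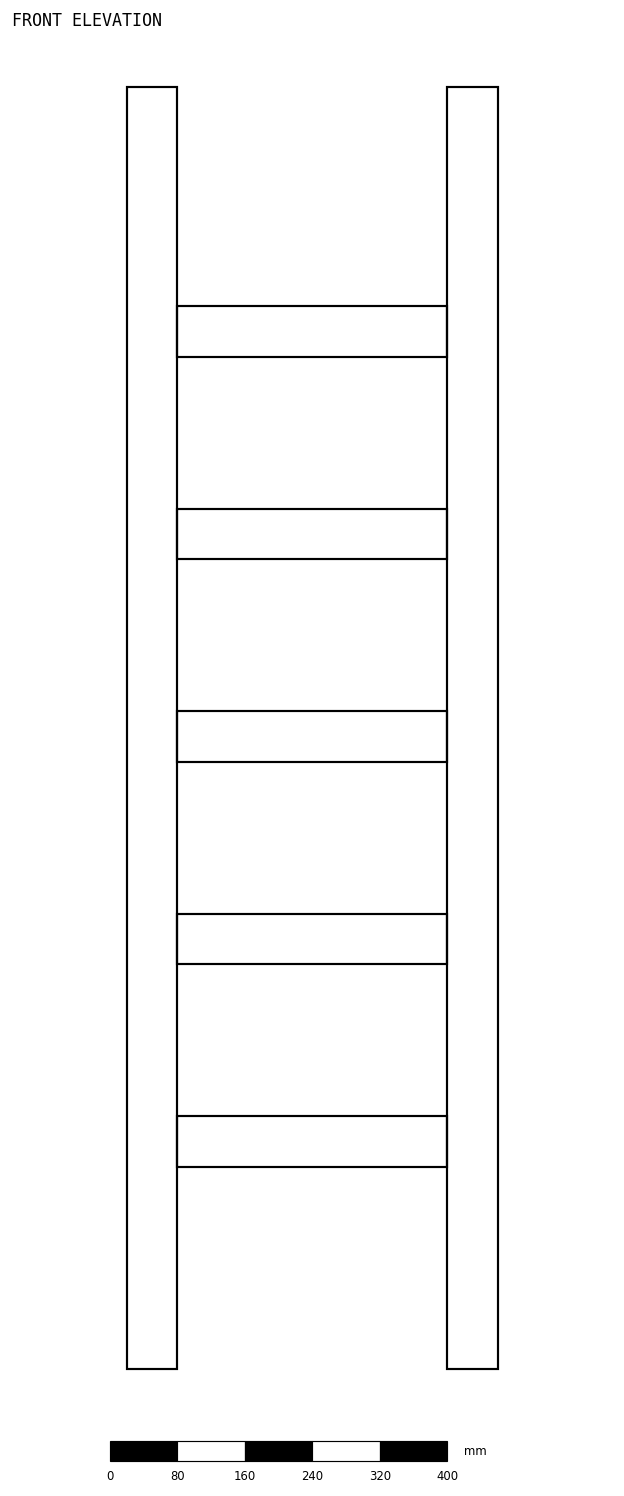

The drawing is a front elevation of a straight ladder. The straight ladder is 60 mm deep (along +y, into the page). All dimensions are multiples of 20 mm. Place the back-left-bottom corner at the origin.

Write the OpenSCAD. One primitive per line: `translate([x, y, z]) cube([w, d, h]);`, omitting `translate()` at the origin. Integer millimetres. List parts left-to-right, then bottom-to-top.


cube([60, 60, 1520]);
translate([60, 0, 240]) cube([320, 60, 60]);
translate([60, 0, 480]) cube([320, 60, 60]);
translate([60, 0, 720]) cube([320, 60, 60]);
translate([60, 0, 960]) cube([320, 60, 60]);
translate([60, 0, 1200]) cube([320, 60, 60]);
translate([380, 0, 0]) cube([60, 60, 1520]);
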